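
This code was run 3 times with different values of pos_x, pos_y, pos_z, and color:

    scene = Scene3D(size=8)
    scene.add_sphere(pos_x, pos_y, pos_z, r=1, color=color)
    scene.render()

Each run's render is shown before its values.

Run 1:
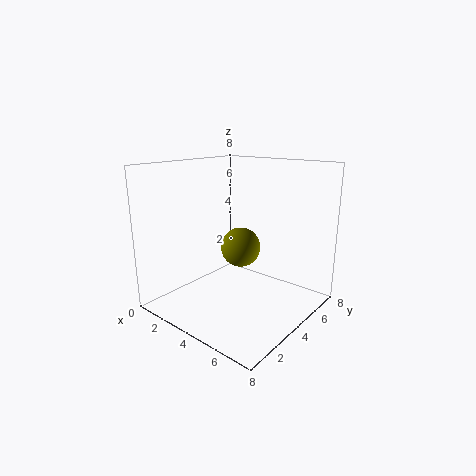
pos_x = 5; pos_y = 3; pos_z = 4; color = 'olive'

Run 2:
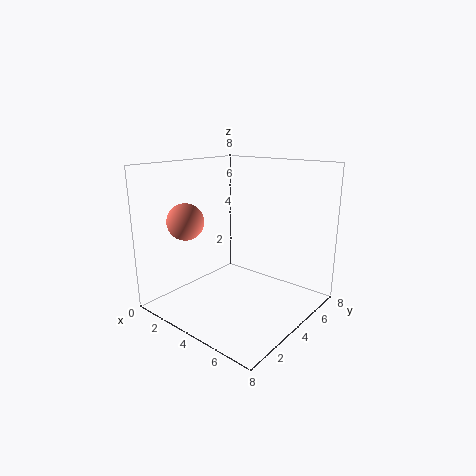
pos_x = 2; pos_y = 2; pos_z = 5; color = 'salmon'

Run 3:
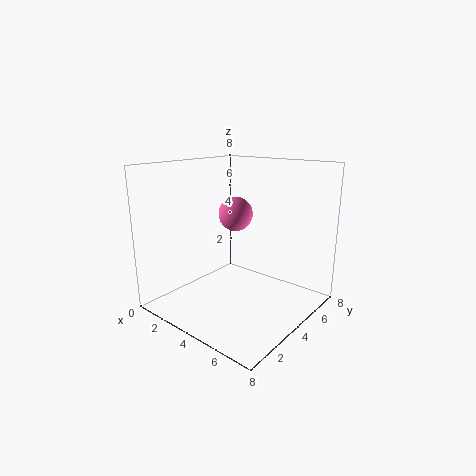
pos_x = 3; pos_y = 5; pos_z = 5; color = 'hotpink'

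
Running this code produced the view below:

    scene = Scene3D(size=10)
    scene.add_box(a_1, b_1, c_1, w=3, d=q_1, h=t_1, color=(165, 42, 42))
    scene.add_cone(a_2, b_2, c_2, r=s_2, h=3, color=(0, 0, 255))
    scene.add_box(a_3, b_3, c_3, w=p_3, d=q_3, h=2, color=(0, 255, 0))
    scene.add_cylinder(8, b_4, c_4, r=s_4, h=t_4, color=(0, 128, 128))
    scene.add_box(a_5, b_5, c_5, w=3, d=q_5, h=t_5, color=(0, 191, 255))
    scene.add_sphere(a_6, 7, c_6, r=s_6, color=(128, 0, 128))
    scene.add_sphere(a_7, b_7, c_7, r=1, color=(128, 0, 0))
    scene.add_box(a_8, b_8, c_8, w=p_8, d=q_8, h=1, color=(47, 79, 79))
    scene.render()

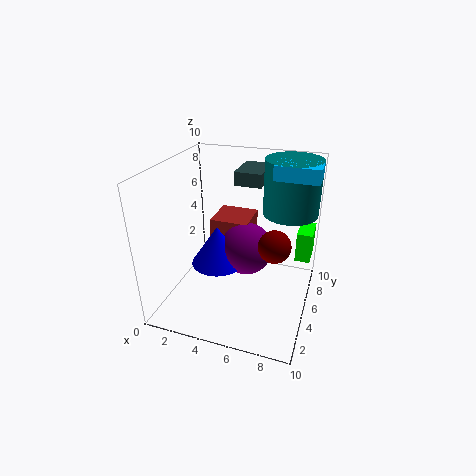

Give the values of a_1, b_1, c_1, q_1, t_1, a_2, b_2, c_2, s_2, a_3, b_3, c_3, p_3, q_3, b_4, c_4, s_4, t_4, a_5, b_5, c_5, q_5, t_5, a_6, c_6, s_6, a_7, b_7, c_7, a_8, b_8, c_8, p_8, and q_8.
a_1 = 2, b_1 = 7, c_1 = 2, q_1 = 3, t_1 = 3, a_2 = 3, b_2 = 6, c_2 = 2, s_2 = 2, a_3 = 9, b_3 = 5, c_3 = 4, p_3 = 1, q_3 = 2, b_4 = 8, c_4 = 6, s_4 = 2, t_4 = 4, a_5 = 7, b_5 = 6, c_5 = 9, q_5 = 2, t_5 = 1, a_6 = 5, c_6 = 3, s_6 = 2, a_7 = 8, b_7 = 3, c_7 = 6, a_8 = 4, b_8 = 7, c_8 = 8, p_8 = 2, q_8 = 3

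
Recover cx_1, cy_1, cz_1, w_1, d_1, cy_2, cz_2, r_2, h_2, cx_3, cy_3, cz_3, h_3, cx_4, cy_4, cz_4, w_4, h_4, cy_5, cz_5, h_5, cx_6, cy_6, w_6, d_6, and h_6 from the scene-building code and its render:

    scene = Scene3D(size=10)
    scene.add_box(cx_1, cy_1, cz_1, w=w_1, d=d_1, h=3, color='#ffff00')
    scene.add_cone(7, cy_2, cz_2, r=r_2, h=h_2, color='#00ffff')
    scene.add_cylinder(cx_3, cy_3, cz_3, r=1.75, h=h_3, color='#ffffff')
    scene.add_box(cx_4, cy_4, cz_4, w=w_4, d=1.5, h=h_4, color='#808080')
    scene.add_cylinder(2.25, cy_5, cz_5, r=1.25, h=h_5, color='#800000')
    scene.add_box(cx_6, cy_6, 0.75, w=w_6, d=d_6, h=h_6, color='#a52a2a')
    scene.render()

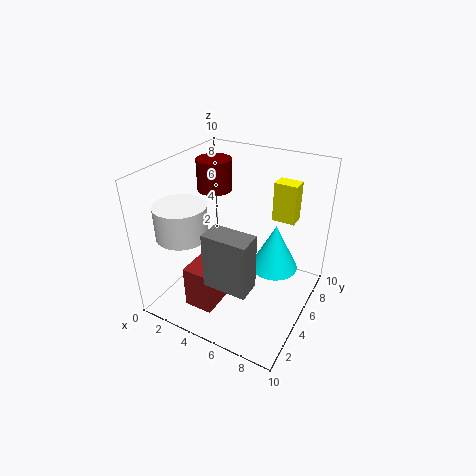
cx_1 = 6, cy_1 = 8.5, cz_1 = 5, w_1 = 1.75, d_1 = 1.25, cy_2 = 7, cz_2 = 2, r_2 = 1.75, h_2 = 3.5, cx_3 = 2, cy_3 = 2.75, cz_3 = 5.5, h_3 = 2.25, cx_4 = 5, cy_4 = 0.75, cz_4 = 4, w_4 = 2.75, h_4 = 3.5, cy_5 = 6.5, cz_5 = 7.5, h_5 = 2.25, cx_6 = 2.75, cy_6 = 1.5, w_6 = 2, d_6 = 2.5, h_6 = 3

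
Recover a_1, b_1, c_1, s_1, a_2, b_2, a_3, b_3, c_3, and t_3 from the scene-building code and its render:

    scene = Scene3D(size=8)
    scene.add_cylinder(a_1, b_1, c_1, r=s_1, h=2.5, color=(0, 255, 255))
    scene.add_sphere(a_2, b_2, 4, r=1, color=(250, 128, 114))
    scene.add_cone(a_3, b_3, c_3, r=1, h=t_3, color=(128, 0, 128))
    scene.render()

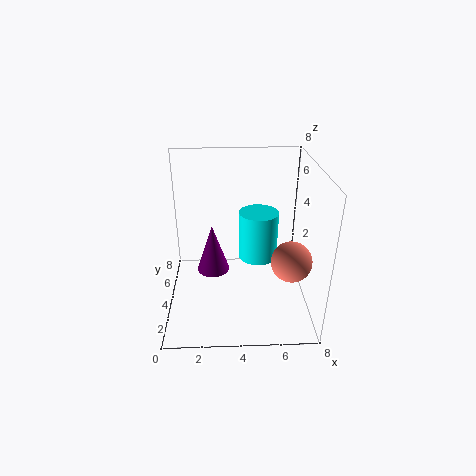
a_1 = 5; b_1 = 3; c_1 = 3.5; s_1 = 1; a_2 = 6.5; b_2 = 1.5; a_3 = 2.5; b_3 = 5.5; c_3 = 1; t_3 = 3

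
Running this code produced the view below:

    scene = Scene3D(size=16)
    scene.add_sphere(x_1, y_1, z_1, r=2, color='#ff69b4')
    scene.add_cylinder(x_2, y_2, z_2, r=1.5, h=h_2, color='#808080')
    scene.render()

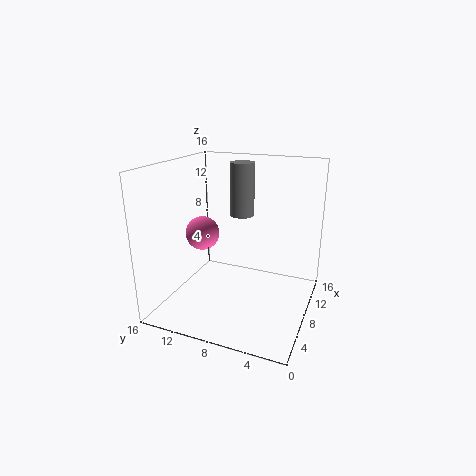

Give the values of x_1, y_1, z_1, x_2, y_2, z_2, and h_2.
x_1 = 9, y_1 = 13, z_1 = 7.5, x_2 = 13, y_2 = 9.5, z_2 = 9, h_2 = 6.5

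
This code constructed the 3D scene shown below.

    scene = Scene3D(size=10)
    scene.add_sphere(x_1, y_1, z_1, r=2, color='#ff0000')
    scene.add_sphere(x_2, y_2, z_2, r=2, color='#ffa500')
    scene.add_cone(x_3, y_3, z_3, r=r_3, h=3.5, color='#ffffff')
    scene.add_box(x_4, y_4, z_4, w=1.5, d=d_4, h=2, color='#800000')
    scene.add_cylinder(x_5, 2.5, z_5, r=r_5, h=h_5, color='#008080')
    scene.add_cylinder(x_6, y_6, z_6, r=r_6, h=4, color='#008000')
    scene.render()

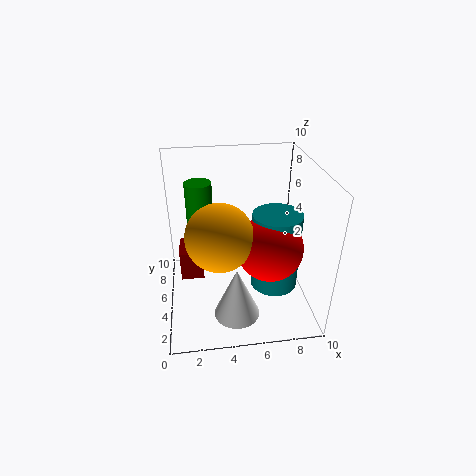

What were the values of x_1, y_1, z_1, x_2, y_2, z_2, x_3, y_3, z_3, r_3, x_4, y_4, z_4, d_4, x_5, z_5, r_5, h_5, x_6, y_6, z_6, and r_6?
x_1 = 6.5, y_1 = 2, z_1 = 6, x_2 = 3.5, y_2 = 2, z_2 = 7, x_3 = 4.5, y_3 = 2, z_3 = 1, r_3 = 1.5, x_4 = 1, y_4 = 3.5, z_4 = 3, d_4 = 2, x_5 = 7, z_5 = 3, r_5 = 1.5, h_5 = 5, x_6 = 2.5, y_6 = 8, z_6 = 4, r_6 = 1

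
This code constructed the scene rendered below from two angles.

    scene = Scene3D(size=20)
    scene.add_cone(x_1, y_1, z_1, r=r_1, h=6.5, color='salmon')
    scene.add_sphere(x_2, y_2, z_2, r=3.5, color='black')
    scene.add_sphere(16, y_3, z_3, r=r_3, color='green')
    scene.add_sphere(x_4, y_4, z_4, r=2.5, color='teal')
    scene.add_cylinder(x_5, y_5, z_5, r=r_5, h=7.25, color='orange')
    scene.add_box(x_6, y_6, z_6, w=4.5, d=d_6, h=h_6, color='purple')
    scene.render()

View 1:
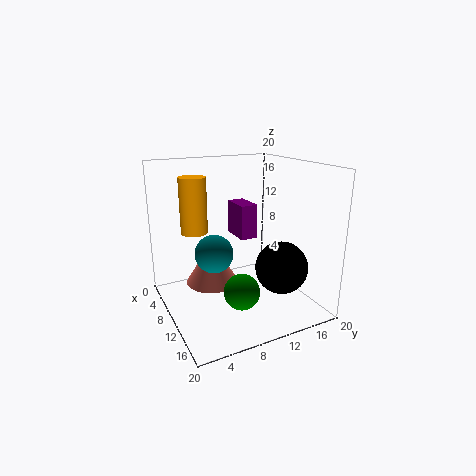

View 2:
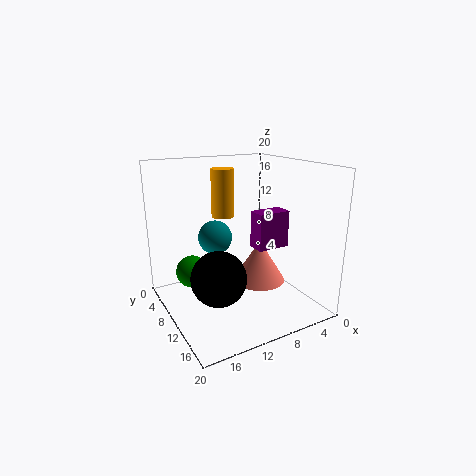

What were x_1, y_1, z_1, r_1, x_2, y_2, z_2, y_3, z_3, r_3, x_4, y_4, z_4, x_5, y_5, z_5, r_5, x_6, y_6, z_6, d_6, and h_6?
x_1 = 5; y_1 = 8; z_1 = 1.5; r_1 = 4; x_2 = 15; y_2 = 14; z_2 = 6.75; y_3 = 7.5; z_3 = 5.25; r_3 = 2.25; x_4 = 11.5; y_4 = 5.75; z_4 = 9; x_5 = 9.25; y_5 = 4; z_5 = 11.5; r_5 = 1.75; x_6 = 4.25; y_6 = 11.25; z_6 = 9; d_6 = 2.5; h_6 = 5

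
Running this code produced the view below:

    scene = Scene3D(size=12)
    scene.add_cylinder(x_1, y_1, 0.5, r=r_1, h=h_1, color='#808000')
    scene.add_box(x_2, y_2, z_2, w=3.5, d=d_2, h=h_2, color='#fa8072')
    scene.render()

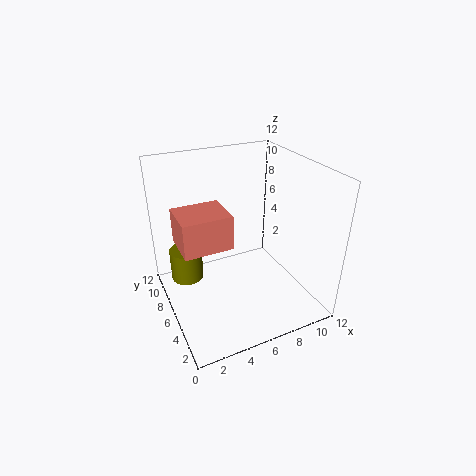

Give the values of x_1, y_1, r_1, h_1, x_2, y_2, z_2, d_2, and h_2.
x_1 = 2.5, y_1 = 10, r_1 = 1.5, h_1 = 3, x_2 = 0.5, y_2 = 2.5, z_2 = 7.5, d_2 = 3, h_2 = 2.5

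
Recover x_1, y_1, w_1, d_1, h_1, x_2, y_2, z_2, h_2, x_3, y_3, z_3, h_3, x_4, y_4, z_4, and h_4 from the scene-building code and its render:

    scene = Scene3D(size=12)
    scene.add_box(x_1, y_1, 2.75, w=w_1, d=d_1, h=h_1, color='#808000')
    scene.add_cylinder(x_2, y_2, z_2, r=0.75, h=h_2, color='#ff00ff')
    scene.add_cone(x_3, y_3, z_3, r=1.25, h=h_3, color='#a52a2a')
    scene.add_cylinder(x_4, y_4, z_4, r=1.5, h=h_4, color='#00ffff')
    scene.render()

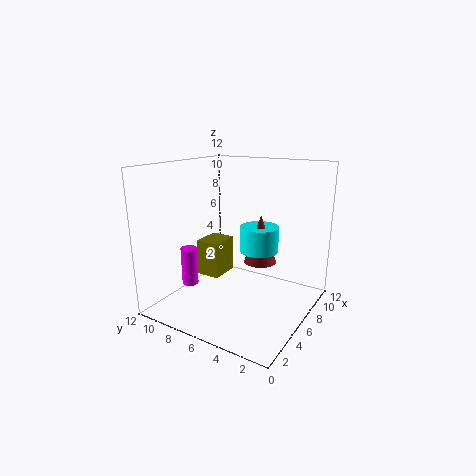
x_1 = 4.25
y_1 = 7
w_1 = 2.5
d_1 = 2
h_1 = 3
x_2 = 5.5
y_2 = 11
z_2 = 0.75
h_2 = 3.5
x_3 = 5.25
y_3 = 3.5
z_3 = 4.75
h_3 = 3.75
x_4 = 5.5
y_4 = 3.75
z_4 = 5.5
h_4 = 2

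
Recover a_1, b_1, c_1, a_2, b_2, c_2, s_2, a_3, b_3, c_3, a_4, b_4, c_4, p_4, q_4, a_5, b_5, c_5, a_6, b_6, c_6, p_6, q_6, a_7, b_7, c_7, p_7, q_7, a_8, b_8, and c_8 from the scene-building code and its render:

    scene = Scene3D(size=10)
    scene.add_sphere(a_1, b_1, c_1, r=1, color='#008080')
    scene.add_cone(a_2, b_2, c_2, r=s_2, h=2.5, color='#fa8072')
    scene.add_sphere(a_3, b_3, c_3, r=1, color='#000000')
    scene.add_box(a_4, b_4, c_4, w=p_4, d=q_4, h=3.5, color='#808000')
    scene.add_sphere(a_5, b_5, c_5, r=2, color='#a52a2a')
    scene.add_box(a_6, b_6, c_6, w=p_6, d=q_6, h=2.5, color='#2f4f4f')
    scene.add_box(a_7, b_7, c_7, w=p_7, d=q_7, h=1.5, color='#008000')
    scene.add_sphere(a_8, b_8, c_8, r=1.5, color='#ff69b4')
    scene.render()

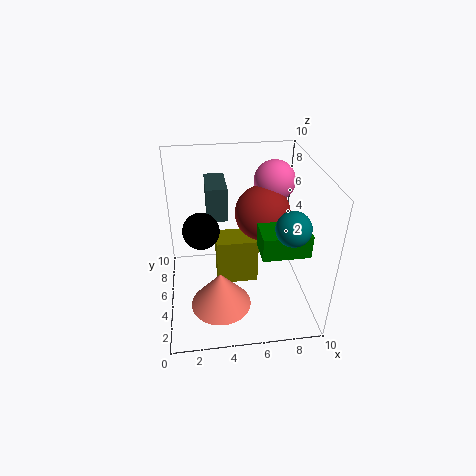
a_1 = 7.5; b_1 = 1; c_1 = 8; a_2 = 3.5; b_2 = 2.5; c_2 = 1.5; s_2 = 2; a_3 = 2.5; b_3 = 1.5; c_3 = 8; a_4 = 3.5; b_4 = 5; c_4 = 1; p_4 = 3; q_4 = 2; a_5 = 7; b_5 = 6.5; c_5 = 6; a_6 = 3; b_6 = 6.5; c_6 = 5.5; p_6 = 1.5; q_6 = 3; a_7 = 6; b_7 = 1.5; c_7 = 5.5; p_7 = 3; q_7 = 2; a_8 = 8; b_8 = 7.5; c_8 = 8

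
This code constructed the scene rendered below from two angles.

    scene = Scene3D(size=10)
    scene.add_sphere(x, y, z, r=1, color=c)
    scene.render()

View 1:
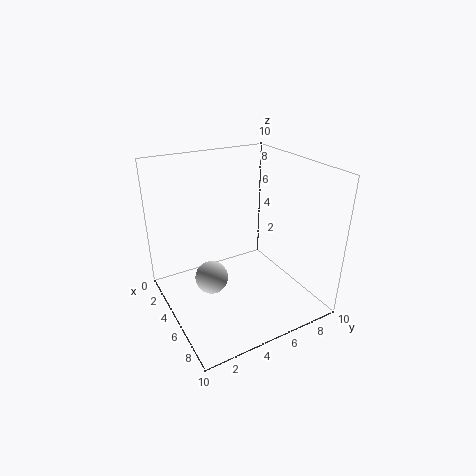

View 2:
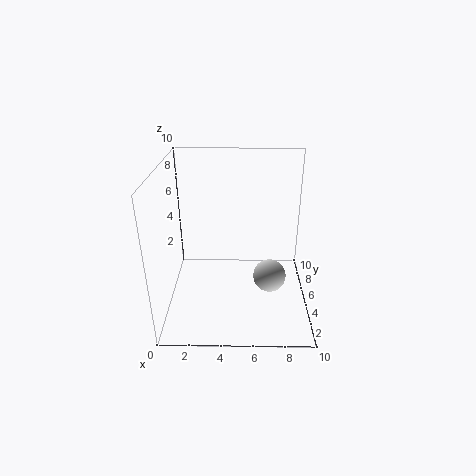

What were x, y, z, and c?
x = 7
y = 2
z = 4
c = 'lightgray'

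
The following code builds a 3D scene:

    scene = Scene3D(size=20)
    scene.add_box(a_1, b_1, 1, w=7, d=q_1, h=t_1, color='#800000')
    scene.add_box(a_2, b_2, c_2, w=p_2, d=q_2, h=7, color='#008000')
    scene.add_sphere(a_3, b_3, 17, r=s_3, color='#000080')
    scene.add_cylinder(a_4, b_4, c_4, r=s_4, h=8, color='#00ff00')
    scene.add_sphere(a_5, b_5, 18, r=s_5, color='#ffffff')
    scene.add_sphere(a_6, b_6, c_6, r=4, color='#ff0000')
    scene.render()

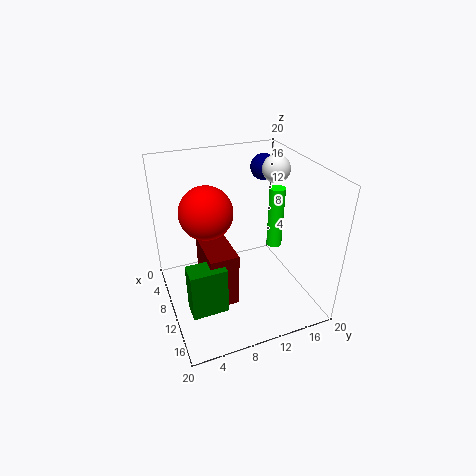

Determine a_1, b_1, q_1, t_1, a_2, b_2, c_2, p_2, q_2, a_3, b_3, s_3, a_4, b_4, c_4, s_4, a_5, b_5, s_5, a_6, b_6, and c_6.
a_1 = 6; b_1 = 5; q_1 = 4; t_1 = 8; a_2 = 11; b_2 = 2; c_2 = 1; p_2 = 3; q_2 = 5; a_3 = 3; b_3 = 17; s_3 = 2; a_4 = 13; b_4 = 14; c_4 = 10; s_4 = 1; a_5 = 7; b_5 = 17; s_5 = 2; a_6 = 5; b_6 = 7; c_6 = 12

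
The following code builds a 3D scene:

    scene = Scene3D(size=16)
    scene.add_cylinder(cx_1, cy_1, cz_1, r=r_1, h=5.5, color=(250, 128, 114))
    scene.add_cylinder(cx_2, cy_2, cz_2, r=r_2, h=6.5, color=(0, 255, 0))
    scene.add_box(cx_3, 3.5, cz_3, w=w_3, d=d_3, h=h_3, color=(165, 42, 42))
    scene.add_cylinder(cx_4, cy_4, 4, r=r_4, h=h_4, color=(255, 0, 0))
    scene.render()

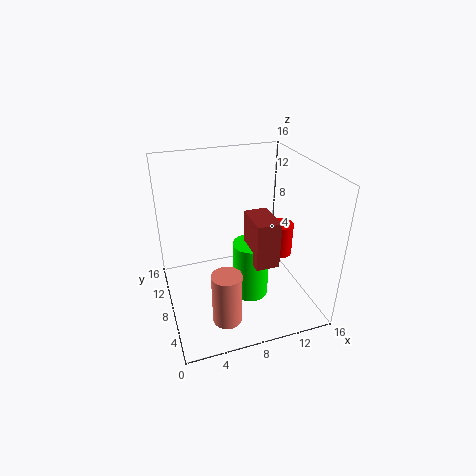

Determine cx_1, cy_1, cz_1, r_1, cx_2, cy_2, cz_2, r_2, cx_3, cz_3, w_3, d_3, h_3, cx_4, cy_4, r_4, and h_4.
cx_1 = 5, cy_1 = 2.5, cz_1 = 2, r_1 = 1.5, cx_2 = 9, cy_2 = 6.5, cz_2 = 1.5, r_2 = 2, cx_3 = 8.5, cz_3 = 6.5, w_3 = 2.5, d_3 = 4, h_3 = 5, cx_4 = 14, cy_4 = 9.5, r_4 = 1.5, h_4 = 4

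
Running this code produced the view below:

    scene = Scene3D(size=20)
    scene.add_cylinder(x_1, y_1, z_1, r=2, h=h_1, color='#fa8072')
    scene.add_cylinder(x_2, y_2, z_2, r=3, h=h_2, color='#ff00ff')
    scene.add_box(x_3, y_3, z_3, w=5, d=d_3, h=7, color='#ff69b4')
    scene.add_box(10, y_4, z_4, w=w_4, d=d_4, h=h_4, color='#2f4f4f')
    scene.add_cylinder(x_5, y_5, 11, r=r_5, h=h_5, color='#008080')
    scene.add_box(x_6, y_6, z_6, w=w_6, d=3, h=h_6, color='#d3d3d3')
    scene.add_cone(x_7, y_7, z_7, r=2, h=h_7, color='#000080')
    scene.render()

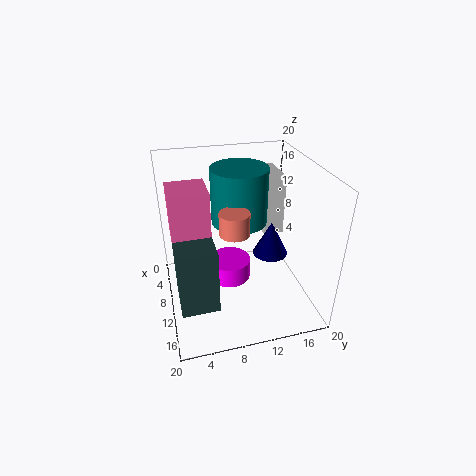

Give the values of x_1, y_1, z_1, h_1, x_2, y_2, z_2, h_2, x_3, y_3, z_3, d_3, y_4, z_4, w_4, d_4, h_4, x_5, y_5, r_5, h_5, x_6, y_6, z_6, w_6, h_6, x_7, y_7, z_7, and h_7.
x_1 = 12; y_1 = 9; z_1 = 12; h_1 = 3; x_2 = 9; y_2 = 9; z_2 = 3; h_2 = 3; x_3 = 7; y_3 = 1; z_3 = 11; d_3 = 5; y_4 = 1; z_4 = 3; w_4 = 6; d_4 = 5; h_4 = 9; x_5 = 7; y_5 = 11; r_5 = 4; h_5 = 8; x_6 = 1; y_6 = 15; z_6 = 8; w_6 = 6; h_6 = 9; x_7 = 17; y_7 = 12; z_7 = 12; h_7 = 4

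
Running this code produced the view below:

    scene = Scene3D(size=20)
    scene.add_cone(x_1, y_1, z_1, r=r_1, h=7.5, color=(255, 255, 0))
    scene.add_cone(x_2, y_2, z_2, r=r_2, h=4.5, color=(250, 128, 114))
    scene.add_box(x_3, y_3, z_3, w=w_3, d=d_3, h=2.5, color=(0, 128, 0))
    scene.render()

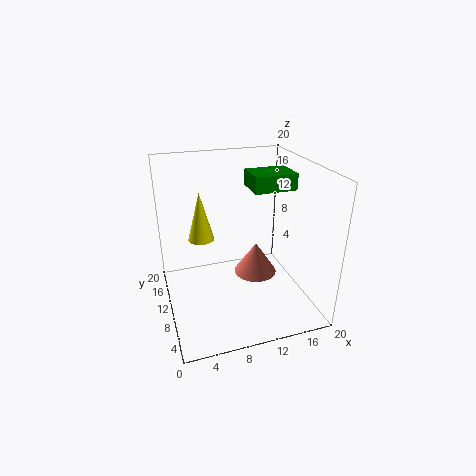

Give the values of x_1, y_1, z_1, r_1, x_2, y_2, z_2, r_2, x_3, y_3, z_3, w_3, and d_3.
x_1 = 6
y_1 = 16
z_1 = 7.5
r_1 = 2
x_2 = 12.5
y_2 = 9.5
z_2 = 4.5
r_2 = 3
x_3 = 13.5
y_3 = 12.5
z_3 = 15
w_3 = 6.5
d_3 = 5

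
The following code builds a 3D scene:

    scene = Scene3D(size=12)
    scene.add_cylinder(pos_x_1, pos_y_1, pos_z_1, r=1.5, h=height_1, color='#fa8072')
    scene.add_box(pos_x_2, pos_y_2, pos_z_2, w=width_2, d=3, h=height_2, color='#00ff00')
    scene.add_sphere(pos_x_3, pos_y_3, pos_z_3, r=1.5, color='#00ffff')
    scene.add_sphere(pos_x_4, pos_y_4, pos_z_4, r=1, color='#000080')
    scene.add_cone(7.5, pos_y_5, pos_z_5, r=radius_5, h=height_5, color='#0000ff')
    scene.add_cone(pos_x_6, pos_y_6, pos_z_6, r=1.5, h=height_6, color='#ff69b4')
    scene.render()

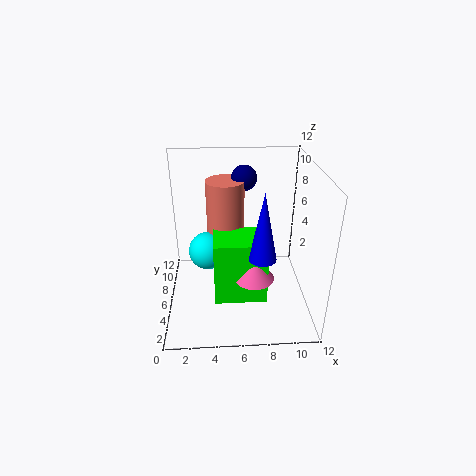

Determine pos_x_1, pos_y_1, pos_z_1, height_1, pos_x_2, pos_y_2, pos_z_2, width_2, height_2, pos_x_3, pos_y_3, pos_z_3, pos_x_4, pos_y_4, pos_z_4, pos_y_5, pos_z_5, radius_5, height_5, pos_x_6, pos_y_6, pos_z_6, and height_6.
pos_x_1 = 5; pos_y_1 = 6; pos_z_1 = 5.5; height_1 = 5.5; pos_x_2 = 4; pos_y_2 = 2; pos_z_2 = 2.5; width_2 = 4; height_2 = 5; pos_x_3 = 3.5; pos_y_3 = 5; pos_z_3 = 5.5; pos_x_4 = 6.5; pos_y_4 = 6.5; pos_z_4 = 11; pos_y_5 = 2; pos_z_5 = 6.5; radius_5 = 1; height_5 = 5; pos_x_6 = 7; pos_y_6 = 2.5; pos_z_6 = 4.5; height_6 = 2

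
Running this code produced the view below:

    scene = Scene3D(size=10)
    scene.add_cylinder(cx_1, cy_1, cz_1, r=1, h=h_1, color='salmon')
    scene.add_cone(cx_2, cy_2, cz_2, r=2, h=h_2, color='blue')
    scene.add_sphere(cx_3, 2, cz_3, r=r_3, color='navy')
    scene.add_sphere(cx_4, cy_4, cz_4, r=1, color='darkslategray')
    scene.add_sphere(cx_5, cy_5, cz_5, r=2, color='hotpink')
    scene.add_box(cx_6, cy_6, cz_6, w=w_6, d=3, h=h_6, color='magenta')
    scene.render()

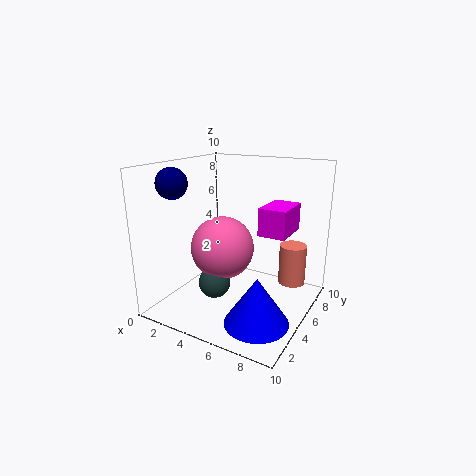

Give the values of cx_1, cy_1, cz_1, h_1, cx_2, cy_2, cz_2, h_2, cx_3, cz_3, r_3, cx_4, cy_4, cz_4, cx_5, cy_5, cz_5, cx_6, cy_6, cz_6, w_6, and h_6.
cx_1 = 8
cy_1 = 8
cz_1 = 1
h_1 = 3
cx_2 = 8
cy_2 = 2
cz_2 = 1
h_2 = 3
cx_3 = 2
cz_3 = 9
r_3 = 1
cx_4 = 5
cy_4 = 2
cz_4 = 3
cx_5 = 5
cy_5 = 3
cz_5 = 5
cx_6 = 6
cy_6 = 6
cz_6 = 5
w_6 = 2
h_6 = 2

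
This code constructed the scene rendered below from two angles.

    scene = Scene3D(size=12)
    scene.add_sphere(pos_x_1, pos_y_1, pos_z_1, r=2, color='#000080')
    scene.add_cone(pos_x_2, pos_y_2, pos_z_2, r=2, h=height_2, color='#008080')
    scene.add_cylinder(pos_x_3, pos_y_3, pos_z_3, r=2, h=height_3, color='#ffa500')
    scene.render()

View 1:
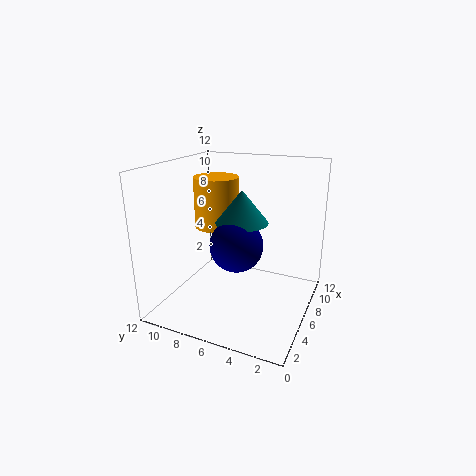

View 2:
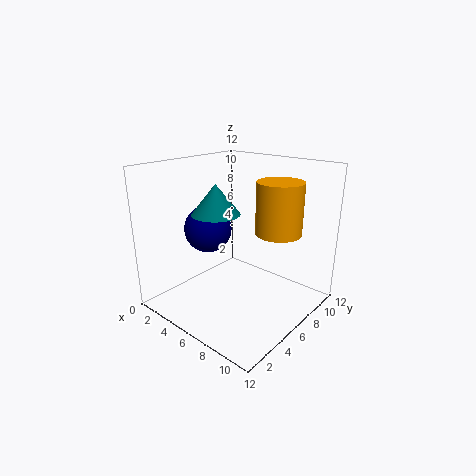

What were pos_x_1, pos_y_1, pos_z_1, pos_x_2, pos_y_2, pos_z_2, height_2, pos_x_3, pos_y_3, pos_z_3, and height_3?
pos_x_1 = 3.5; pos_y_1 = 5; pos_z_1 = 6.5; pos_x_2 = 4.5; pos_y_2 = 5; pos_z_2 = 8; height_2 = 2.5; pos_x_3 = 8; pos_y_3 = 9; pos_z_3 = 6; height_3 = 4.5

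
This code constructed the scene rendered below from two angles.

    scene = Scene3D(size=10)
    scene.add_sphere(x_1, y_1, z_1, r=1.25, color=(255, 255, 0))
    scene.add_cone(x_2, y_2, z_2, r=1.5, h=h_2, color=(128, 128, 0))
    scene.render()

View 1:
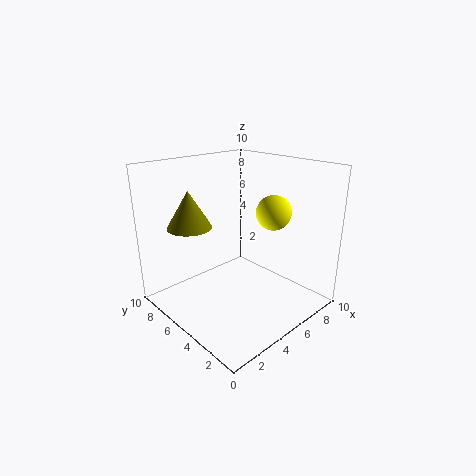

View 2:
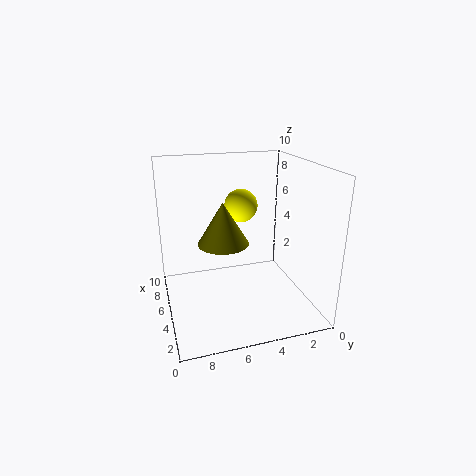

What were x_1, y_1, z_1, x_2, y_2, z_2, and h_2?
x_1 = 7.5; y_1 = 4; z_1 = 6.5; x_2 = 2.25; y_2 = 6.75; z_2 = 6; h_2 = 2.5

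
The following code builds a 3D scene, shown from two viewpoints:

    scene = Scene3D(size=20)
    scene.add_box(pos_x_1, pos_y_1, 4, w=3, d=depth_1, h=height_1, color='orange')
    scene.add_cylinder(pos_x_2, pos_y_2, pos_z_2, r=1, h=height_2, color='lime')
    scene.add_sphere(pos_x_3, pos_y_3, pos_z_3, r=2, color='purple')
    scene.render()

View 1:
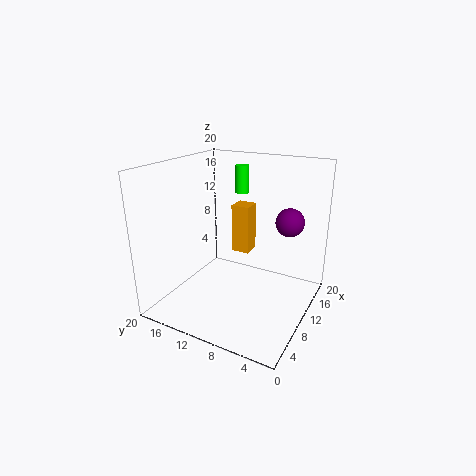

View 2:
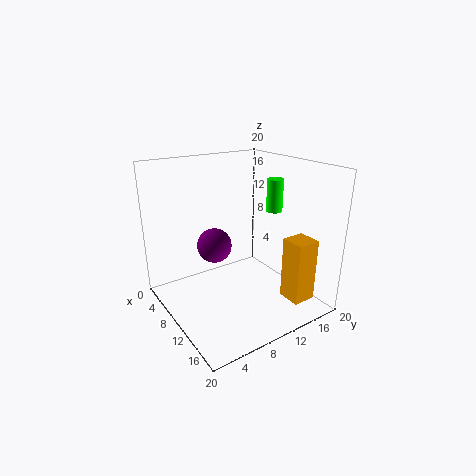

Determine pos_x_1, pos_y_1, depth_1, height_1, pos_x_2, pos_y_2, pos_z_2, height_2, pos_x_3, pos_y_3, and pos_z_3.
pos_x_1 = 17; pos_y_1 = 12; depth_1 = 3; height_1 = 8; pos_x_2 = 15; pos_y_2 = 12; pos_z_2 = 15; height_2 = 4; pos_x_3 = 14; pos_y_3 = 4; pos_z_3 = 12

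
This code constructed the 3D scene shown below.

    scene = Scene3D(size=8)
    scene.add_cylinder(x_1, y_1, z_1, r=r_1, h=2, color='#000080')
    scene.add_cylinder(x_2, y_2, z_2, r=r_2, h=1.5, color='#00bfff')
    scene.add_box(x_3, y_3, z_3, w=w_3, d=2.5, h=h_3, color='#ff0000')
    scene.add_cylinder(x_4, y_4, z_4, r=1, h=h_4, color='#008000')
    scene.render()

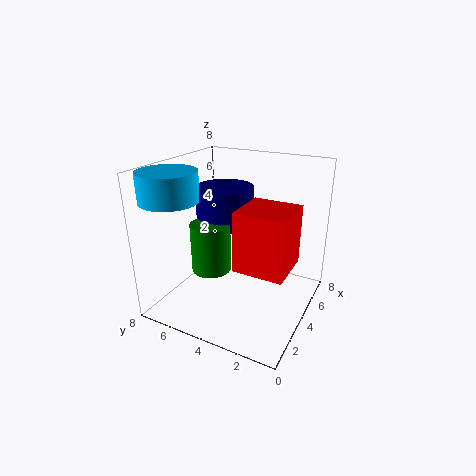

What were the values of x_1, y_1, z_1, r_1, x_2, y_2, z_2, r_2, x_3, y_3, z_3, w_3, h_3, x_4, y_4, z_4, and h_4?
x_1 = 3.5
y_1 = 4.5
z_1 = 5
r_1 = 1.5
x_2 = 1.5
y_2 = 6.5
z_2 = 6.5
r_2 = 1.5
x_3 = 1.5
y_3 = 0.5
z_3 = 3.5
w_3 = 2.5
h_3 = 3
x_4 = 2
y_4 = 4.5
z_4 = 3
h_4 = 2.5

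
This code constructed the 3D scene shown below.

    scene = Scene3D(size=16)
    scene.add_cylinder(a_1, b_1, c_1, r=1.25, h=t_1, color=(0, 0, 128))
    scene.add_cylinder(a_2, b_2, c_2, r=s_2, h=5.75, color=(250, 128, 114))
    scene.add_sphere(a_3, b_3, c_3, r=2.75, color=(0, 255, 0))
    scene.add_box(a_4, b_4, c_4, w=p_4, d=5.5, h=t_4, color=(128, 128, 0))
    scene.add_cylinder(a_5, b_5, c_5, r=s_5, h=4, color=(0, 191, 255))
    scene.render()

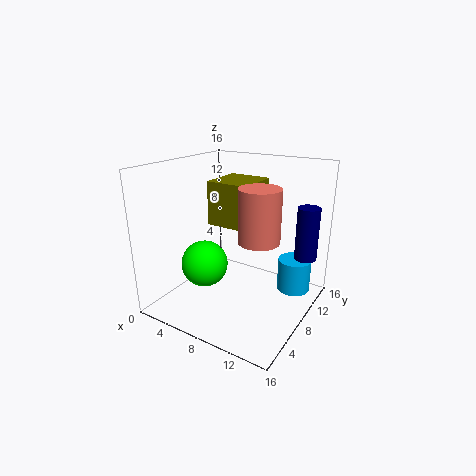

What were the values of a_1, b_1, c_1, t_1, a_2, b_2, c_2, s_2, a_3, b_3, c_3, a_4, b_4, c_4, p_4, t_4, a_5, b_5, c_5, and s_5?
a_1 = 14.5, b_1 = 12, c_1 = 5.5, t_1 = 6, a_2 = 10.75, b_2 = 7.75, c_2 = 8.25, s_2 = 2.25, a_3 = 3.75, b_3 = 7.25, c_3 = 4, a_4 = 3, b_4 = 9.25, c_4 = 8.25, p_4 = 5.25, t_4 = 5.25, a_5 = 12.75, b_5 = 13.5, c_5 = 0.25, s_5 = 2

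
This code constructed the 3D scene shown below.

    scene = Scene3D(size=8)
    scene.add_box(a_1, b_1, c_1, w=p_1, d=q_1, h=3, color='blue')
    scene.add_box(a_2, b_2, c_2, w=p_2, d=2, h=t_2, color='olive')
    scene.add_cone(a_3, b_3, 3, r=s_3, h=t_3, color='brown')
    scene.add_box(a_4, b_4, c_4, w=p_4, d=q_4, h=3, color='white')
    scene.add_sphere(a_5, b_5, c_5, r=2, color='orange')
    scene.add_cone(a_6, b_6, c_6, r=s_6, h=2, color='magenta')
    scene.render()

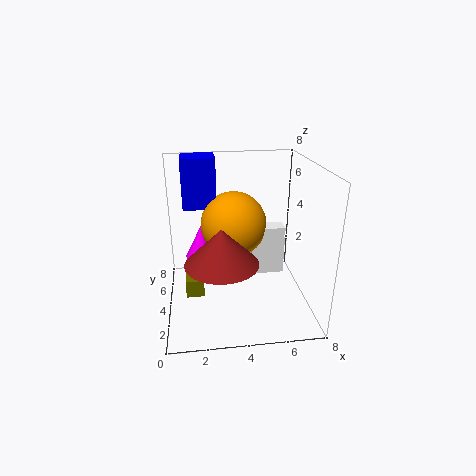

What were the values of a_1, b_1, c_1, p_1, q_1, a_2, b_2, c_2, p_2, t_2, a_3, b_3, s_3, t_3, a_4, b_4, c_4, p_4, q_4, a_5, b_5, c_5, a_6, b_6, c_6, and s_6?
a_1 = 1; b_1 = 6; c_1 = 5; p_1 = 2; q_1 = 2; a_2 = 1; b_2 = 3; c_2 = 1; p_2 = 1; t_2 = 1; a_3 = 3; b_3 = 3; s_3 = 2; t_3 = 2; a_4 = 5; b_4 = 5; c_4 = 1; p_4 = 2; q_4 = 1; a_5 = 4; b_5 = 6; c_5 = 4; a_6 = 2; b_6 = 6; c_6 = 2; s_6 = 1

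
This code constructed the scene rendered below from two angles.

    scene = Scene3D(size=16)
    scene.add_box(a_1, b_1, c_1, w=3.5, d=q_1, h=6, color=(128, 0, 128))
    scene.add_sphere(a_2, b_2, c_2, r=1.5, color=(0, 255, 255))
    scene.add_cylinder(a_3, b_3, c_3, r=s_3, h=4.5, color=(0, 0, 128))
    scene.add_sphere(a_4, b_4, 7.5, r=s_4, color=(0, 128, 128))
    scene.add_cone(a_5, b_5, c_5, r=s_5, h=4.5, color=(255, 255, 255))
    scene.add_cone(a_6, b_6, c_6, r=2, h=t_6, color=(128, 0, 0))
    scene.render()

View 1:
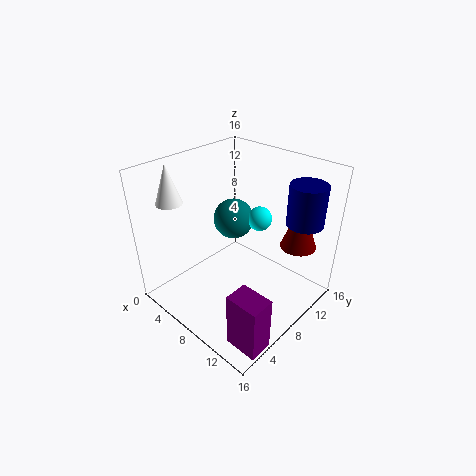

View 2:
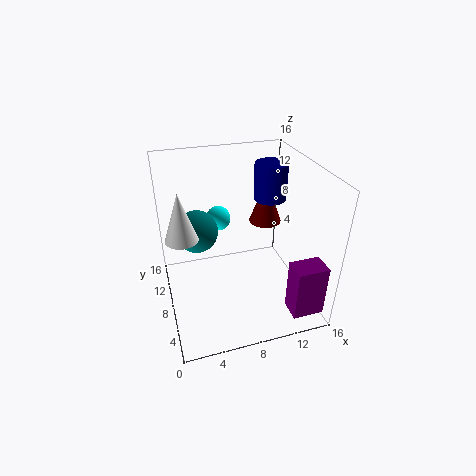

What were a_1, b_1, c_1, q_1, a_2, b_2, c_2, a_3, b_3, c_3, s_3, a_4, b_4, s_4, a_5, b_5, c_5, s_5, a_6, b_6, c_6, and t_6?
a_1 = 12.5, b_1 = 1.5, c_1 = 0.5, q_1 = 2.5, a_2 = 7, b_2 = 13, c_2 = 8, a_3 = 13.5, b_3 = 12.5, c_3 = 10, s_3 = 2, a_4 = 4, b_4 = 11.5, s_4 = 2.5, a_5 = 1.5, b_5 = 4, c_5 = 11.5, s_5 = 1.5, a_6 = 13, b_6 = 12.5, c_6 = 7, t_6 = 5.5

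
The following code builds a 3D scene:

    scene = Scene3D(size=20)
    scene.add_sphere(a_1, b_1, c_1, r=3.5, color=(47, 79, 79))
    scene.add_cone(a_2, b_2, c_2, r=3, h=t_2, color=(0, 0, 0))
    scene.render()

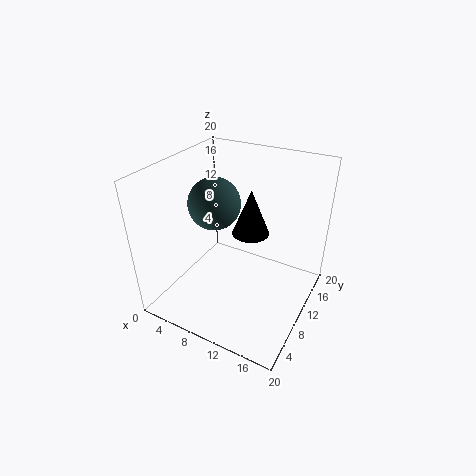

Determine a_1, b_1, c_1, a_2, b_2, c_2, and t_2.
a_1 = 7, b_1 = 9, c_1 = 15, a_2 = 8.5, b_2 = 17, c_2 = 6.5, t_2 = 7.5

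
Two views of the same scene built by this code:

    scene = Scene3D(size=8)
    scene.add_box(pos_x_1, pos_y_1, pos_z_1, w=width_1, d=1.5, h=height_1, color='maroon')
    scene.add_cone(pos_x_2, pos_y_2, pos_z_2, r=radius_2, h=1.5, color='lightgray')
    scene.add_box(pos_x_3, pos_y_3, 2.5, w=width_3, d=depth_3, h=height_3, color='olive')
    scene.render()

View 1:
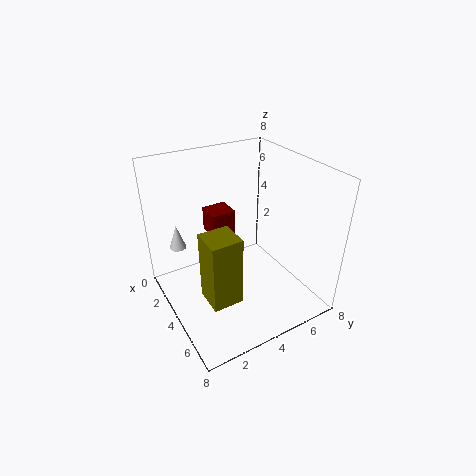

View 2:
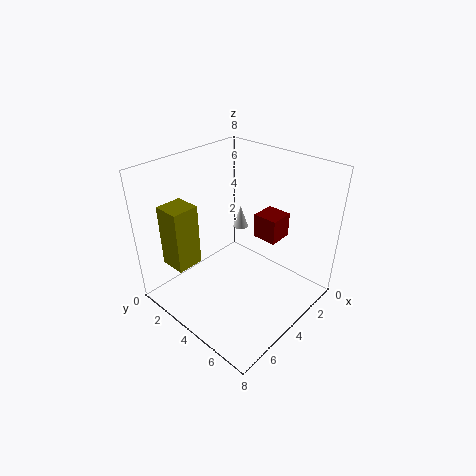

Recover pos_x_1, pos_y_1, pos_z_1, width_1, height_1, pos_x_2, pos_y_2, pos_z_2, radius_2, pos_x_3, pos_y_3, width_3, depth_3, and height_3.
pos_x_1 = 0.5
pos_y_1 = 3.5
pos_z_1 = 3
width_1 = 1.5
height_1 = 1.5
pos_x_2 = 1
pos_y_2 = 1.5
pos_z_2 = 2.5
radius_2 = 0.5
pos_x_3 = 5.5
pos_y_3 = 1
width_3 = 1.5
depth_3 = 1.5
height_3 = 3.5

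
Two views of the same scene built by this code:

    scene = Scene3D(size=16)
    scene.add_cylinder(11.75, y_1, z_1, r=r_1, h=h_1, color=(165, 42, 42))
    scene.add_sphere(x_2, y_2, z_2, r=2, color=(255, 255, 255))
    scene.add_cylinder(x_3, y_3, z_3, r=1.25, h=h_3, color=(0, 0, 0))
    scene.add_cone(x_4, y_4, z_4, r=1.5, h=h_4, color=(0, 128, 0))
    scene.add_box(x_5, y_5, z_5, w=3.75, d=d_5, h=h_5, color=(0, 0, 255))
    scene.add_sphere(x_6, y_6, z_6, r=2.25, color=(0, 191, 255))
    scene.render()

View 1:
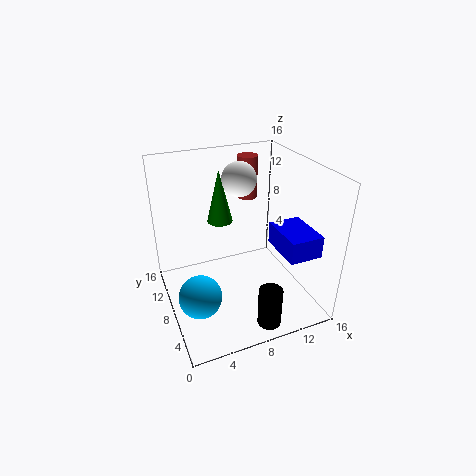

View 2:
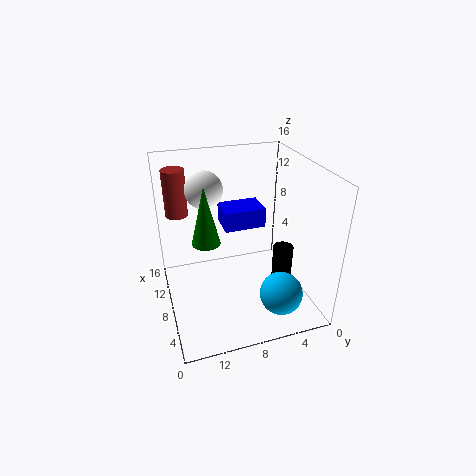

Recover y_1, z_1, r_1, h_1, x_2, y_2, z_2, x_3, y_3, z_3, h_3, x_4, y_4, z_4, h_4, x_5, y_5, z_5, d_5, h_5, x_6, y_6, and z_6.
y_1 = 14, z_1 = 10, r_1 = 1.25, h_1 = 5.25, x_2 = 9.5, y_2 = 11.25, z_2 = 13.5, x_3 = 9, y_3 = 1.75, z_3 = 0.75, h_3 = 4.25, x_4 = 7.25, y_4 = 11.75, z_4 = 8.5, h_4 = 6.25, x_5 = 12, y_5 = 3, z_5 = 6.5, d_5 = 5.25, h_5 = 2.5, x_6 = 2.5, y_6 = 5, z_6 = 3.75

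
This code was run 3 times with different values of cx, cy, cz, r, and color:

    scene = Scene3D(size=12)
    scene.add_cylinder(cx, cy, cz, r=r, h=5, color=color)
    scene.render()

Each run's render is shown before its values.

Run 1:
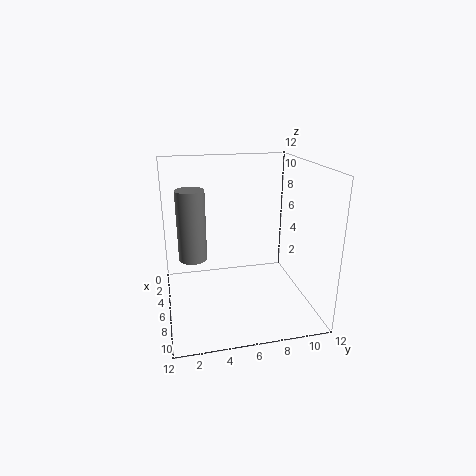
cx = 9; cy = 2; cz = 6; r = 1; color = 'gray'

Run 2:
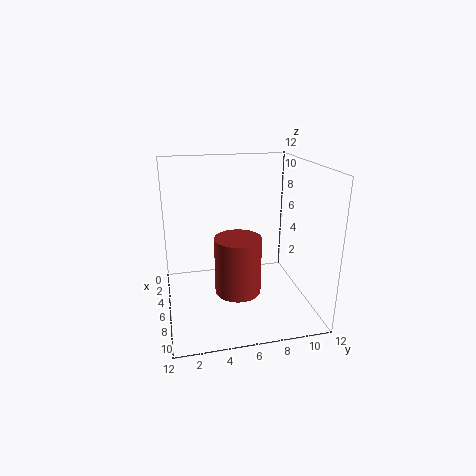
cx = 6; cy = 6; cz = 1; r = 2; color = 'brown'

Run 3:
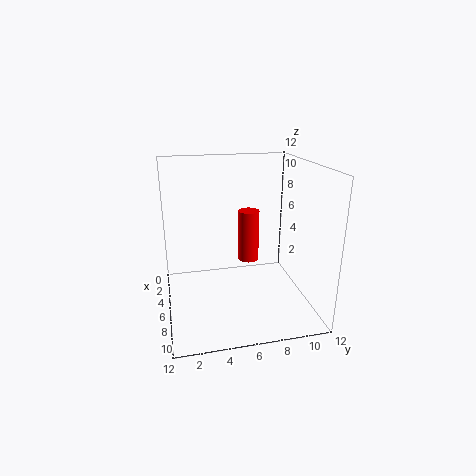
cx = 2; cy = 8; cz = 2; r = 1; color = 'red'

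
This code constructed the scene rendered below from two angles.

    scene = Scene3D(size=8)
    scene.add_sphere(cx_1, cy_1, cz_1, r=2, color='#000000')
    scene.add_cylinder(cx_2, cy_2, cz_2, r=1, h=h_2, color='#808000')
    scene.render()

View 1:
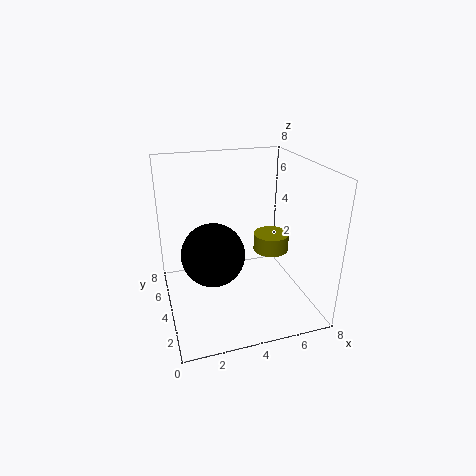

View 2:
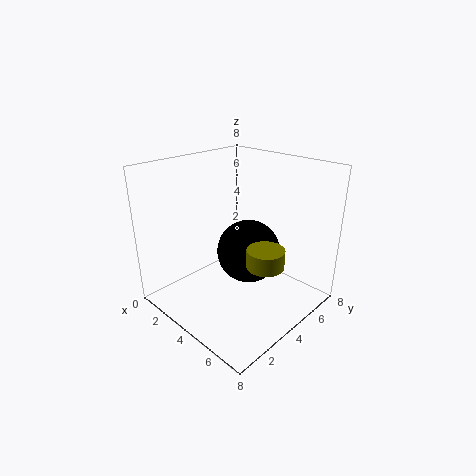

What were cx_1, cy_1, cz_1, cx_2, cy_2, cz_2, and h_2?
cx_1 = 3
cy_1 = 6
cz_1 = 2
cx_2 = 6
cy_2 = 4
cz_2 = 3
h_2 = 1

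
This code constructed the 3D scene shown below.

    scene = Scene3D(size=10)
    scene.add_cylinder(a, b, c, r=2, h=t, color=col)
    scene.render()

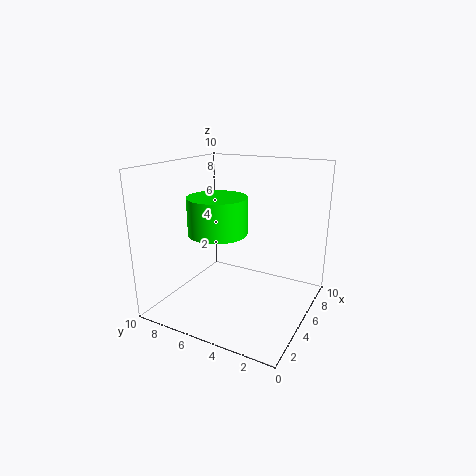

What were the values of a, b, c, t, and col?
a = 4; b = 6; c = 5.5; t = 2.5; col = 'lime'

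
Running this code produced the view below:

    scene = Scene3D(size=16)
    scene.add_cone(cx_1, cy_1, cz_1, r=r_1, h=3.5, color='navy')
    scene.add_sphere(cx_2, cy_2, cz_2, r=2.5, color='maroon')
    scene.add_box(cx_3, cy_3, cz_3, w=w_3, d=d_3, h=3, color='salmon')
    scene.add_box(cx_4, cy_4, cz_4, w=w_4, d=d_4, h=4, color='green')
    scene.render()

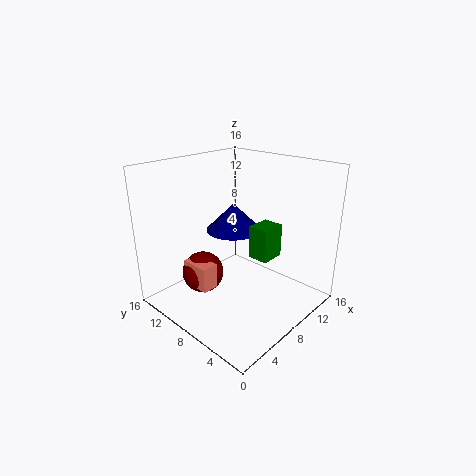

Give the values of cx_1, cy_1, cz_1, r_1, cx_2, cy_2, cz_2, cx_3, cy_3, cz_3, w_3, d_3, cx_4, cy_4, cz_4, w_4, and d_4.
cx_1 = 12; cy_1 = 12.5; cz_1 = 6.5; r_1 = 3.5; cx_2 = 6.5; cy_2 = 12.5; cz_2 = 2.5; cx_3 = 4.5; cy_3 = 10; cz_3 = 1.5; w_3 = 2; d_3 = 3.5; cx_4 = 10.5; cy_4 = 6; cz_4 = 4.5; w_4 = 3; d_4 = 2.5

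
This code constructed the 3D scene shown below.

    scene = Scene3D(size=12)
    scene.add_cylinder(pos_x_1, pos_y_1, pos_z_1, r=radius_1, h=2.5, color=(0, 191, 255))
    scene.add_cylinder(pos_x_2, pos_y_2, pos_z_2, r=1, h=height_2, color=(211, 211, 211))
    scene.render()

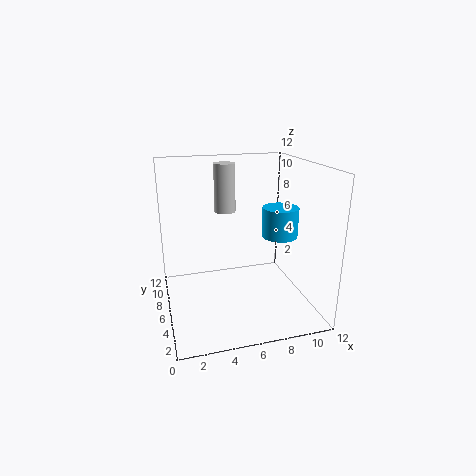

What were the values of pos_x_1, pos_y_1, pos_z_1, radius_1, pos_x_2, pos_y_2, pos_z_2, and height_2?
pos_x_1 = 9.5; pos_y_1 = 5.5; pos_z_1 = 6; radius_1 = 1.5; pos_x_2 = 6; pos_y_2 = 10.5; pos_z_2 = 7; height_2 = 4.5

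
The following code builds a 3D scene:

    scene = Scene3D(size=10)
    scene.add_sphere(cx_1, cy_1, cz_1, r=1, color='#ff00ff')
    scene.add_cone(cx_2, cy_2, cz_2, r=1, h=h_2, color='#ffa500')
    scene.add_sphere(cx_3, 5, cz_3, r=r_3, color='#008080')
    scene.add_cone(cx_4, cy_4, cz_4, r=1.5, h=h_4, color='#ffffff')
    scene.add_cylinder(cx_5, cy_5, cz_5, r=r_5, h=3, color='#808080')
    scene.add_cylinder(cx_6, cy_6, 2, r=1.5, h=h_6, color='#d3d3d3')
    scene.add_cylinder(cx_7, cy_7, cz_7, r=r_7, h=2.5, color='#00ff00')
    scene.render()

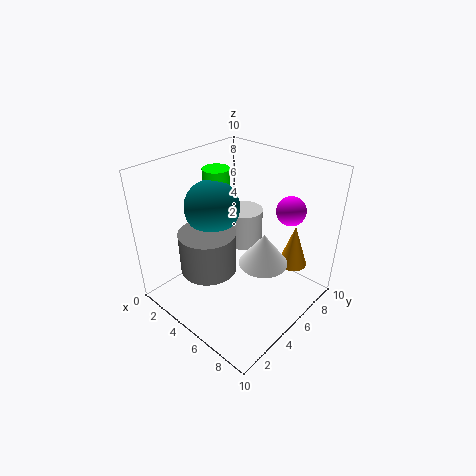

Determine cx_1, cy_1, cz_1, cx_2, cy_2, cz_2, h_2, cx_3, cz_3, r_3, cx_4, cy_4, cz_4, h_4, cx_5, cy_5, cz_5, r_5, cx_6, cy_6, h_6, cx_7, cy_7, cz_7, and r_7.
cx_1 = 7.5; cy_1 = 7.5; cz_1 = 7; cx_2 = 8; cy_2 = 7.5; cz_2 = 3; h_2 = 3; cx_3 = 2.5; cz_3 = 6.5; r_3 = 2; cx_4 = 8; cy_4 = 4; cz_4 = 5; h_4 = 2; cx_5 = 3.5; cy_5 = 3.5; cz_5 = 2.5; r_5 = 2; cx_6 = 2.5; cy_6 = 8.5; h_6 = 3; cx_7 = 2; cy_7 = 6; cz_7 = 6.5; r_7 = 1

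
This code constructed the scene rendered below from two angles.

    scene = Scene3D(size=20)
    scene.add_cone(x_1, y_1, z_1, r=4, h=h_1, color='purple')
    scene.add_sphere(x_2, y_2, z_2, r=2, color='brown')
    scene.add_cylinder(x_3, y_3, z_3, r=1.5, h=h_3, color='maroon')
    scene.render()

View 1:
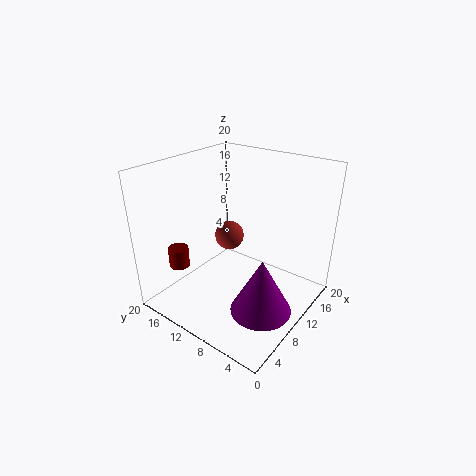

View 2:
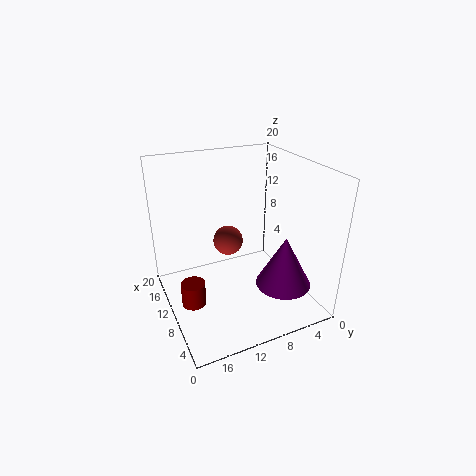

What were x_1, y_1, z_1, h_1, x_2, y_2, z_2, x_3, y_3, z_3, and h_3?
x_1 = 7
y_1 = 4
z_1 = 2.5
h_1 = 7.5
x_2 = 10
y_2 = 11.5
z_2 = 10
x_3 = 6
y_3 = 18
z_3 = 4.5
h_3 = 3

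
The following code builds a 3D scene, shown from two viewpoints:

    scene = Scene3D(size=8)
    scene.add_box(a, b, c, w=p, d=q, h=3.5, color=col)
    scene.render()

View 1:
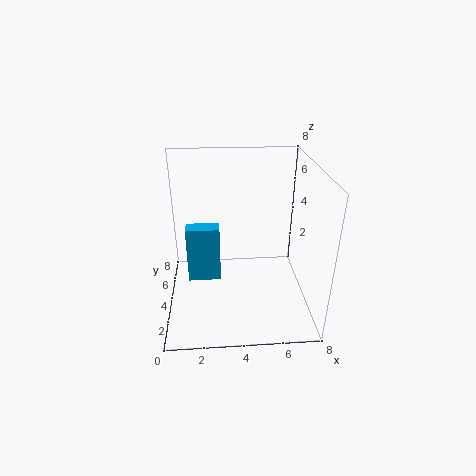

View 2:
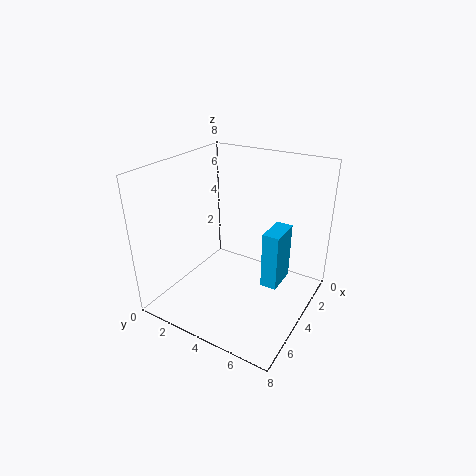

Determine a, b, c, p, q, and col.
a = 1, b = 5, c = 0.5, p = 2, q = 1, col = 'deepskyblue'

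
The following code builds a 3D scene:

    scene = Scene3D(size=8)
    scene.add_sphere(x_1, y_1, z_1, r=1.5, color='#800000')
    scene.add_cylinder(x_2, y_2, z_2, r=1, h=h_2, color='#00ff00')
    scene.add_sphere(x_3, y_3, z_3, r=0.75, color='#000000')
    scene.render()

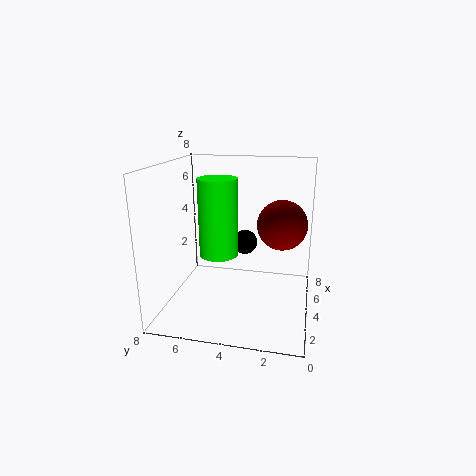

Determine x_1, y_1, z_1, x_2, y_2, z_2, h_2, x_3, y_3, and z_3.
x_1 = 6, y_1 = 1.75, z_1 = 4.25, x_2 = 2.75, y_2 = 4.75, z_2 = 3.5, h_2 = 4, x_3 = 6, y_3 = 4, z_3 = 3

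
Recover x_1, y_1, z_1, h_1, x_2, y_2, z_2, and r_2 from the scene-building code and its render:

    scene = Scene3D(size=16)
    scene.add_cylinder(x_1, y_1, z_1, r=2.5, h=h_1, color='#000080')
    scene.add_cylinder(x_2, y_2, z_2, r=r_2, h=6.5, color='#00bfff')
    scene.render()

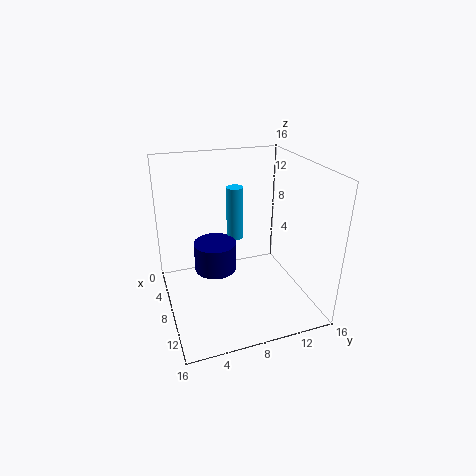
x_1 = 5.5; y_1 = 6; z_1 = 3; h_1 = 3.5; x_2 = 4; y_2 = 9; z_2 = 6; r_2 = 1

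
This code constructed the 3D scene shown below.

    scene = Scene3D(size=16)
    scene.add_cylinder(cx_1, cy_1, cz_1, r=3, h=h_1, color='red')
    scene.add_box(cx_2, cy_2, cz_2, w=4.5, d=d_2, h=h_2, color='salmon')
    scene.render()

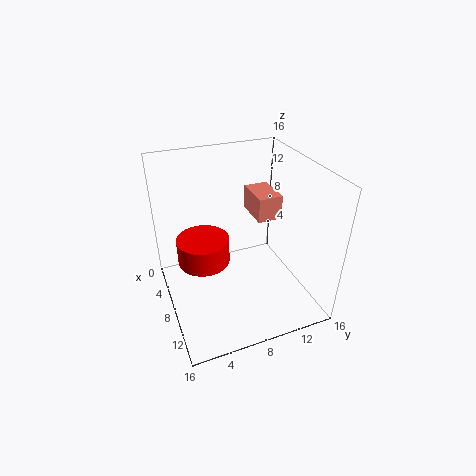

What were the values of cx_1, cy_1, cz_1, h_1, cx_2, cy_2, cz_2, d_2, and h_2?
cx_1 = 6
cy_1 = 4.5
cz_1 = 4.5
h_1 = 3
cx_2 = 1.5
cy_2 = 11.5
cz_2 = 8
d_2 = 3
h_2 = 3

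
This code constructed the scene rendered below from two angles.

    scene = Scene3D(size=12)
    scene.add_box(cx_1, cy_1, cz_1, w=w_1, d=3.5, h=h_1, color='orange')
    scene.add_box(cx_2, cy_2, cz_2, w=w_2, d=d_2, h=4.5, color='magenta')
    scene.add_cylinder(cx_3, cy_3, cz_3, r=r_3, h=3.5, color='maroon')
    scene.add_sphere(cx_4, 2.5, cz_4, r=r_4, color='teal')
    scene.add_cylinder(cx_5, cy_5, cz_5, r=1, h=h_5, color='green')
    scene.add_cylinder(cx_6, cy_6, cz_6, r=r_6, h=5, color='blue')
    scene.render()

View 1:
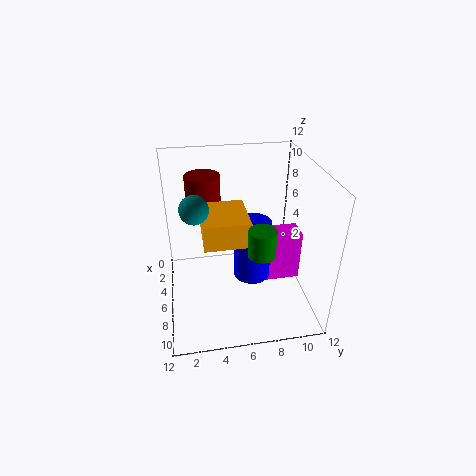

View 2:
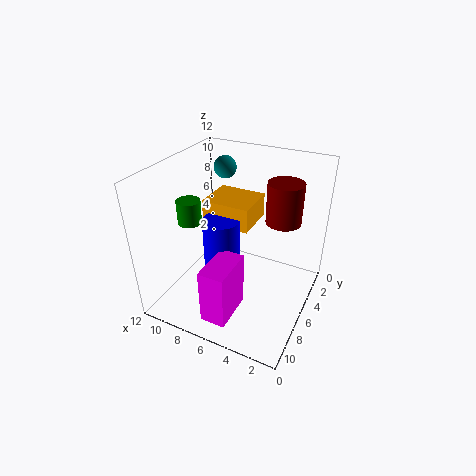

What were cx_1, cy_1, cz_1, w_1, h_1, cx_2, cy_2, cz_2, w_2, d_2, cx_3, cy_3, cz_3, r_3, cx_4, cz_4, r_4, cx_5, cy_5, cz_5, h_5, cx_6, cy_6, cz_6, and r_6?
cx_1 = 5
cy_1 = 3
cz_1 = 7
w_1 = 4
h_1 = 2
cx_2 = 4.5
cy_2 = 8
cz_2 = 1.5
w_2 = 2
d_2 = 3.5
cx_3 = 3
cy_3 = 3.5
cz_3 = 7
r_3 = 1.5
cx_4 = 9
cz_4 = 10.5
r_4 = 1
cx_5 = 10
cy_5 = 7
cz_5 = 7
h_5 = 2
cx_6 = 7
cy_6 = 7
cz_6 = 3
r_6 = 1.5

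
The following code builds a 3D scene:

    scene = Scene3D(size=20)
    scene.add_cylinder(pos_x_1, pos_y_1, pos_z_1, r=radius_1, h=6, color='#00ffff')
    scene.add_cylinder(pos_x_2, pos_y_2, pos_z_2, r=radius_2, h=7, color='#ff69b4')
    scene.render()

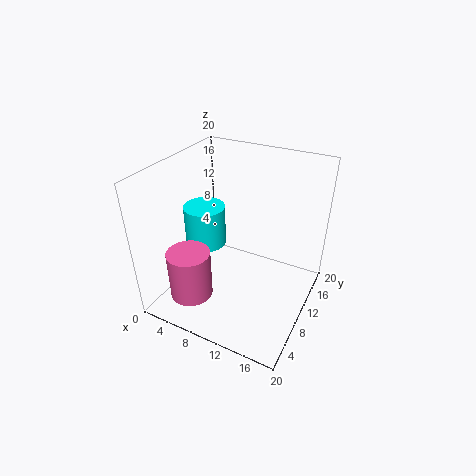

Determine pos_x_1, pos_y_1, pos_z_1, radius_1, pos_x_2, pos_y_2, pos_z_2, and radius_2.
pos_x_1 = 4; pos_y_1 = 11; pos_z_1 = 7; radius_1 = 3; pos_x_2 = 5; pos_y_2 = 5; pos_z_2 = 2; radius_2 = 3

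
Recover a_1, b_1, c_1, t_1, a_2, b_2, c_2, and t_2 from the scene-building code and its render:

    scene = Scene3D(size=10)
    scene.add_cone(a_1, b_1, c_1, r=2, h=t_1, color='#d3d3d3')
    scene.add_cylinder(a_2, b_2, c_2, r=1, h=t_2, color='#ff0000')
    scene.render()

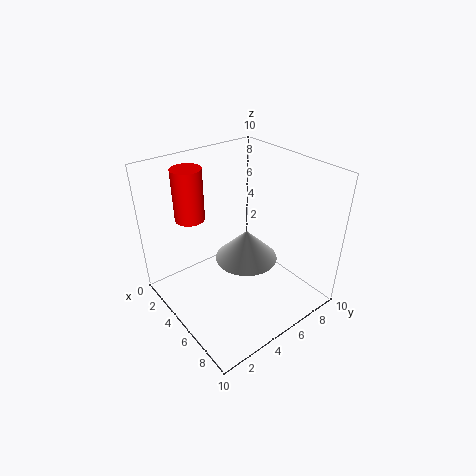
a_1 = 6.5; b_1 = 4.5; c_1 = 4.5; t_1 = 2; a_2 = 3; b_2 = 2.5; c_2 = 6.5; t_2 = 3.5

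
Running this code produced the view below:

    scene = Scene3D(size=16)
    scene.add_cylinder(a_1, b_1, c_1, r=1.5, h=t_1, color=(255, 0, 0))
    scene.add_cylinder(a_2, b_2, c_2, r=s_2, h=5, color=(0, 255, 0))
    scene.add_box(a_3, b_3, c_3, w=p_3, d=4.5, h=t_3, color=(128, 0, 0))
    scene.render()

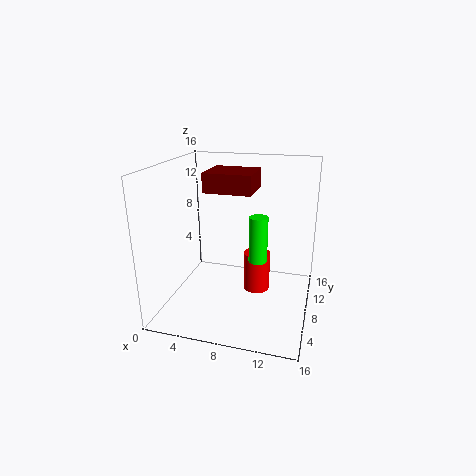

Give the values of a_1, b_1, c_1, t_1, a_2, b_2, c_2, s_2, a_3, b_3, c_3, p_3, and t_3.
a_1 = 10
b_1 = 9
c_1 = 1.5
t_1 = 4.5
a_2 = 10.5
b_2 = 7
c_2 = 6
s_2 = 1
a_3 = 5
b_3 = 5.5
c_3 = 13.5
p_3 = 5
t_3 = 2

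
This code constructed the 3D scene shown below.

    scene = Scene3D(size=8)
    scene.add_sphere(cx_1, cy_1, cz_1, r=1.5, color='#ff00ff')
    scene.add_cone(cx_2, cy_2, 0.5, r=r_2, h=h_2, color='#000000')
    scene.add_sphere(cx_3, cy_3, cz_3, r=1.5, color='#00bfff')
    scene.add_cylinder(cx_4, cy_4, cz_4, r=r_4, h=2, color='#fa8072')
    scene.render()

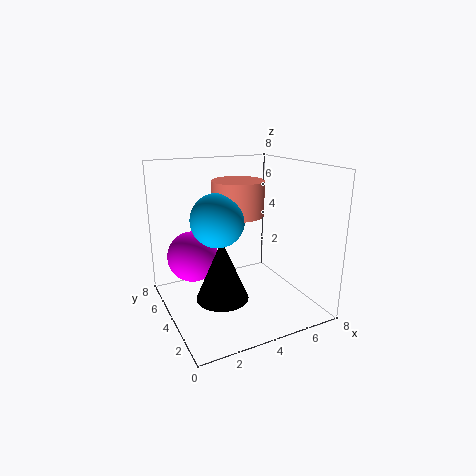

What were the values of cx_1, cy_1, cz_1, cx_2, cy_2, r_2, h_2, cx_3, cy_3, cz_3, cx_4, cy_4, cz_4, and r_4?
cx_1 = 2, cy_1 = 6, cz_1 = 2.5, cx_2 = 3, cy_2 = 4, r_2 = 1.5, h_2 = 3.5, cx_3 = 3, cy_3 = 4.5, cz_3 = 5, cx_4 = 4.5, cy_4 = 5, cz_4 = 5, r_4 = 1.5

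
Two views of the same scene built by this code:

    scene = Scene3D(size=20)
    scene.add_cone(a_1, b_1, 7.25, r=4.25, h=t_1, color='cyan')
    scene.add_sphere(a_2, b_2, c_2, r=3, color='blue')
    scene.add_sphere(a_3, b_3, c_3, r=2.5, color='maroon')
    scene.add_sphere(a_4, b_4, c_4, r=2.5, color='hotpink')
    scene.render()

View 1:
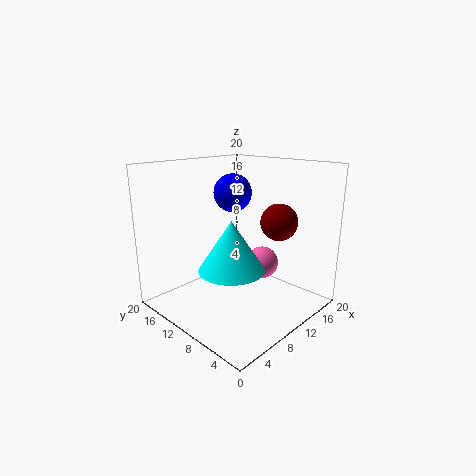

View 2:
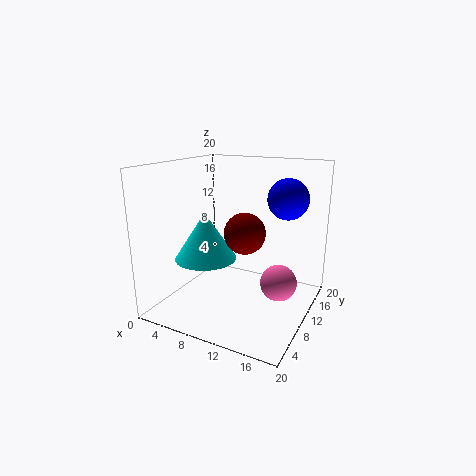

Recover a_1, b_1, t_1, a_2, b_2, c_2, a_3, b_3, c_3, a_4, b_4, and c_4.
a_1 = 6.25, b_1 = 7.5, t_1 = 6.5, a_2 = 15, b_2 = 16, c_2 = 14.75, a_3 = 13.25, b_3 = 5.5, c_3 = 12.5, a_4 = 16, b_4 = 10.5, c_4 = 4.25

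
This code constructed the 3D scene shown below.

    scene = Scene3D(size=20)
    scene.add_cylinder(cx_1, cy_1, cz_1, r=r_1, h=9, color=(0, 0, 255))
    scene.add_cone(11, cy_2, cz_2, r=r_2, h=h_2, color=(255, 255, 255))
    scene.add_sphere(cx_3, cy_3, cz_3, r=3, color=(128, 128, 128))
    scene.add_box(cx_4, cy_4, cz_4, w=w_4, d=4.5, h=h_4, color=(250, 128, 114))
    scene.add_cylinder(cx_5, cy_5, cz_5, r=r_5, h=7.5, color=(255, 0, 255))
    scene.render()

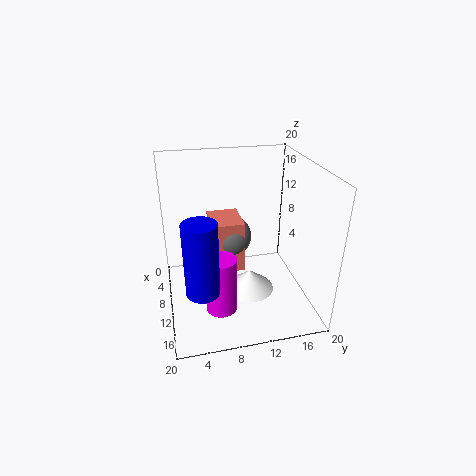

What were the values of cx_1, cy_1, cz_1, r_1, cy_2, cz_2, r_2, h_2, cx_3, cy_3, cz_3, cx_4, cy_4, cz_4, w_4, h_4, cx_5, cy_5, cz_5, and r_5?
cx_1 = 17.5
cy_1 = 4
cz_1 = 7.5
r_1 = 2
cy_2 = 11.5
cz_2 = 2
r_2 = 3.5
h_2 = 3
cx_3 = 7.5
cy_3 = 9.5
cz_3 = 9
cx_4 = 4.5
cy_4 = 6.5
cz_4 = 4.5
w_4 = 5.5
h_4 = 7.5
cx_5 = 15.5
cy_5 = 6.5
cz_5 = 3
r_5 = 2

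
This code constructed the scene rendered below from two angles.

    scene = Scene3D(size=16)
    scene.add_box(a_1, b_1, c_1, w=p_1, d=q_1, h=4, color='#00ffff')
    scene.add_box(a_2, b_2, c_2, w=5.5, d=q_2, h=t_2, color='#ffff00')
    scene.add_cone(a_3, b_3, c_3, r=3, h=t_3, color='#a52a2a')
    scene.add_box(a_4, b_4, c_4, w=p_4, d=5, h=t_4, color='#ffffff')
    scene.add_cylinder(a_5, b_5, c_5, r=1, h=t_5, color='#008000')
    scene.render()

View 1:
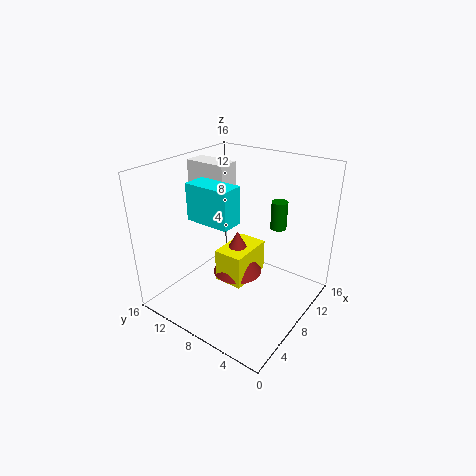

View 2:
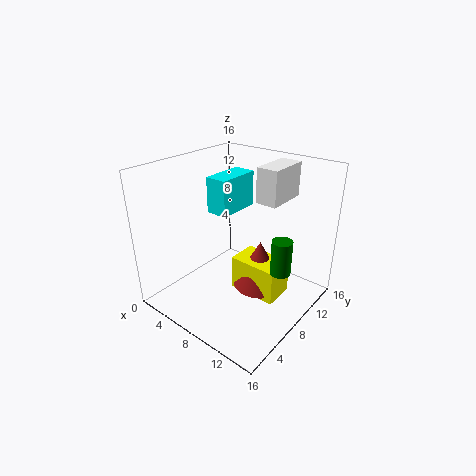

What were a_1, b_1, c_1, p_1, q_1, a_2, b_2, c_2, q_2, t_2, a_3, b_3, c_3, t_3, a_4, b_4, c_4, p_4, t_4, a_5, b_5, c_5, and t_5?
a_1 = 4.5, b_1 = 7, c_1 = 10.5, p_1 = 2.5, q_1 = 5, a_2 = 7.5, b_2 = 7.5, c_2 = 1.5, q_2 = 3.5, t_2 = 4, a_3 = 10, b_3 = 9.5, c_3 = 2, t_3 = 5.5, a_4 = 8.5, b_4 = 10.5, c_4 = 11.5, p_4 = 2.5, t_4 = 4, a_5 = 14.5, b_5 = 6.5, c_5 = 7, t_5 = 3.5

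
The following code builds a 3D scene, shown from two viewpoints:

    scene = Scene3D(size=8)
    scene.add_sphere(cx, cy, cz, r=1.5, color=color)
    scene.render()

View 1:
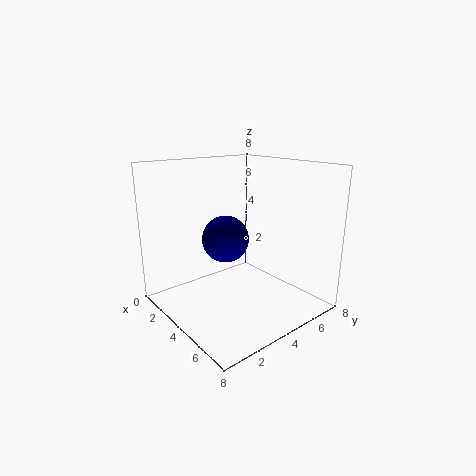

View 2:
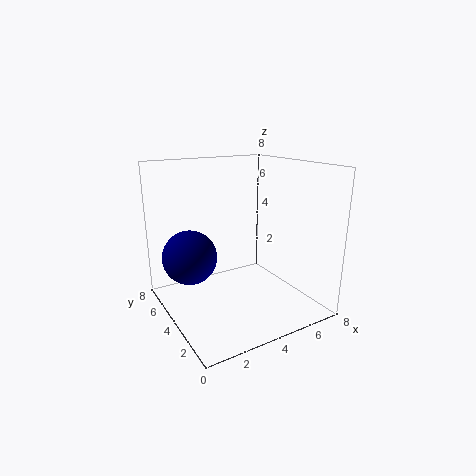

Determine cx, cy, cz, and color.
cx = 1.5; cy = 5; cz = 3; color = 'navy'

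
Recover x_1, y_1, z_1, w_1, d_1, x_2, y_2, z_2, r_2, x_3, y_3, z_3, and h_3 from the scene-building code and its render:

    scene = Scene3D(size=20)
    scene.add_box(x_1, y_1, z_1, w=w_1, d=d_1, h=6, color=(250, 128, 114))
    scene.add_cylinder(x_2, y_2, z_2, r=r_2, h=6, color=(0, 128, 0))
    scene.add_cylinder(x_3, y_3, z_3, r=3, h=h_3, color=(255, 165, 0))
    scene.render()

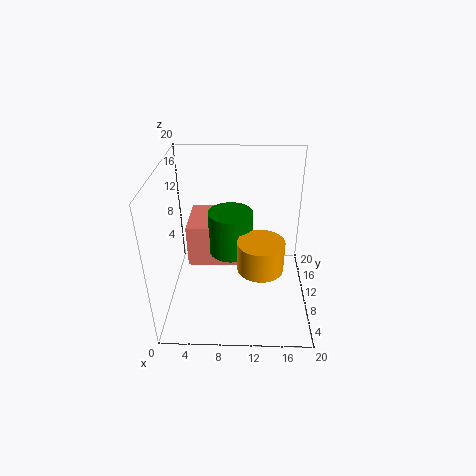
x_1 = 3, y_1 = 9, z_1 = 6, w_1 = 7, d_1 = 7, x_2 = 9, y_2 = 10, z_2 = 8, r_2 = 3, x_3 = 13, y_3 = 6, z_3 = 8, h_3 = 4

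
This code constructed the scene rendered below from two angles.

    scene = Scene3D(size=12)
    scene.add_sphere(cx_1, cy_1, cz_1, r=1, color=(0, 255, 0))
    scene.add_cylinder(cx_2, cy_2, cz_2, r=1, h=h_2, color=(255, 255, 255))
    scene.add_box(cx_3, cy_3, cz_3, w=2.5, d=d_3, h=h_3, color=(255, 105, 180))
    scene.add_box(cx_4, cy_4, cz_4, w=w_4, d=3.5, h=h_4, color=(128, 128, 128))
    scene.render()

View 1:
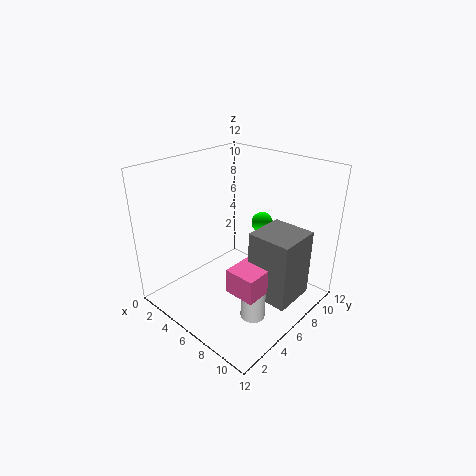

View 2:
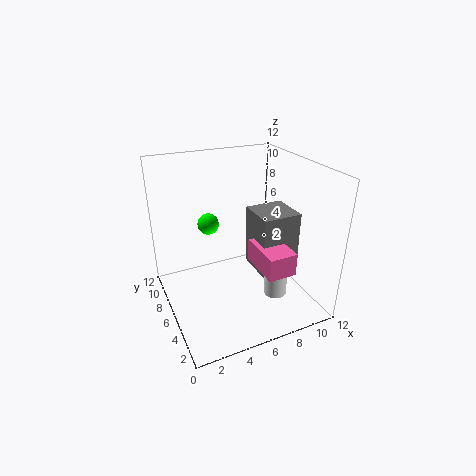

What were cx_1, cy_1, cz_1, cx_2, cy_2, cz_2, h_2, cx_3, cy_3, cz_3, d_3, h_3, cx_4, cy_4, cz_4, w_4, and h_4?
cx_1 = 5; cy_1 = 10.5; cz_1 = 5.5; cx_2 = 9; cy_2 = 4.5; cz_2 = 0.5; h_2 = 3; cx_3 = 7.5; cy_3 = 3; cz_3 = 3; d_3 = 4; h_3 = 2; cx_4 = 8; cy_4 = 5; cz_4 = 2; w_4 = 3.5; h_4 = 5.5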